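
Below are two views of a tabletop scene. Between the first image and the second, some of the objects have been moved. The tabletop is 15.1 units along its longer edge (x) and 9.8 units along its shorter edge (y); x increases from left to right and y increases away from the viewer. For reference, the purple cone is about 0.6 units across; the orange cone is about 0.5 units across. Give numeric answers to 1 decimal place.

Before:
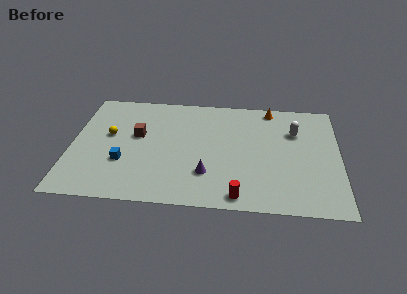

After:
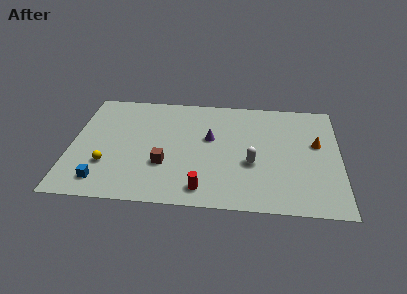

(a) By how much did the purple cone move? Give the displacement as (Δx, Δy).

(0.1, 3.1)

From the two frames, the purple cone sits at roughly (7.7, 2.7) before and (7.8, 5.8) after.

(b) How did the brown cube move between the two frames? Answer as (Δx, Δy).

(1.6, -2.4)

The brown cube was at about (3.7, 5.7) and moved to about (5.3, 3.3).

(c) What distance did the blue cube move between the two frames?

2.0

From (3.0, 3.3) to (1.9, 1.6), the blue cube covered √(1.1² + 1.7²) ≈ 2.0 units.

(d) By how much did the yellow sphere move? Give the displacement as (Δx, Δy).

(0.0, -2.6)

From the two frames, the yellow sphere sits at roughly (2.1, 5.6) before and (2.1, 3.0) after.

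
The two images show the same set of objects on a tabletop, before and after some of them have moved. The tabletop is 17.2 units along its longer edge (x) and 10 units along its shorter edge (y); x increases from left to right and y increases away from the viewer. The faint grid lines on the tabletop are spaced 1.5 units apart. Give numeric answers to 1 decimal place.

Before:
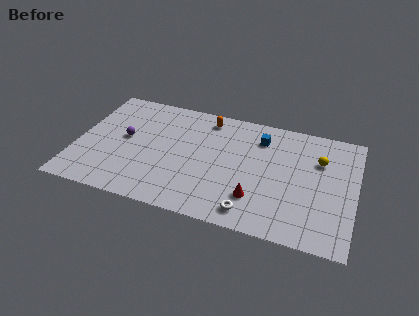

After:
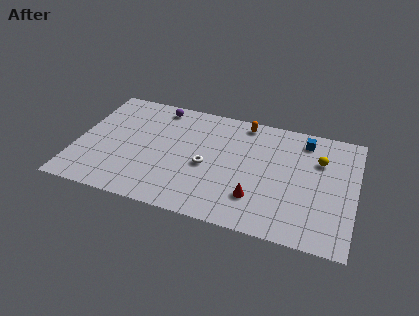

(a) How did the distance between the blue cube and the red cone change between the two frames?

+1.2

The distance was about 5.2 in the first image and 6.4 in the second, so they moved 1.2 units further apart.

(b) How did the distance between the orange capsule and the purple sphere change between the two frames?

-0.5

Before: roughly 5.9 units apart; after: 5.4. That's 0.5 units closer together.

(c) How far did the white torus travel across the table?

4.2

The white torus was near (11.1, 1.4) before and (8.1, 4.4) after, so it travelled √(3.0² + 3.0²) ≈ 4.2 units.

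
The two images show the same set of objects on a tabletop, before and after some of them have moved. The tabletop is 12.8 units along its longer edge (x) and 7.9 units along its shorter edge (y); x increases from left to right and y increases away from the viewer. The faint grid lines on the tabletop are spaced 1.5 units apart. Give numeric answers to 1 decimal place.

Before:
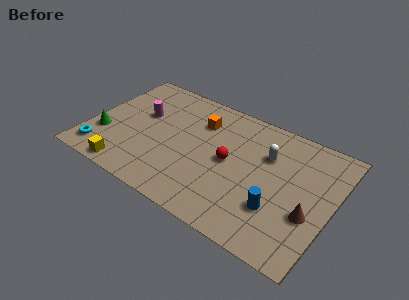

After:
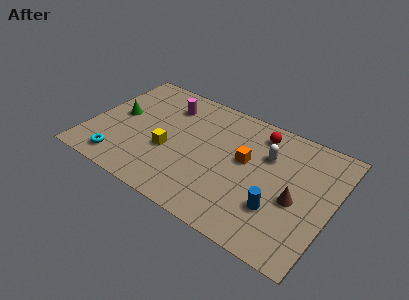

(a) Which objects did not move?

the blue cylinder and the white capsule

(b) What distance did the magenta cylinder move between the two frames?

1.8

The magenta cylinder was near (2.5, 4.8) before and (3.7, 6.1) after, so it travelled √(1.2² + 1.3²) ≈ 1.8 units.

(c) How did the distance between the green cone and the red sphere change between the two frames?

+0.9

Before: roughly 6.7 units apart; after: 7.6. That's 0.9 units further apart.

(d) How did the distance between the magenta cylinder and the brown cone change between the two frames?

-1.7

The distance was about 9.5 in the first image and 7.8 in the second, so they moved 1.7 units closer together.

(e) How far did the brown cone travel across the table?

0.9

From (11.8, 2.9) to (11.0, 3.4), the brown cone covered √(0.8² + 0.5²) ≈ 0.9 units.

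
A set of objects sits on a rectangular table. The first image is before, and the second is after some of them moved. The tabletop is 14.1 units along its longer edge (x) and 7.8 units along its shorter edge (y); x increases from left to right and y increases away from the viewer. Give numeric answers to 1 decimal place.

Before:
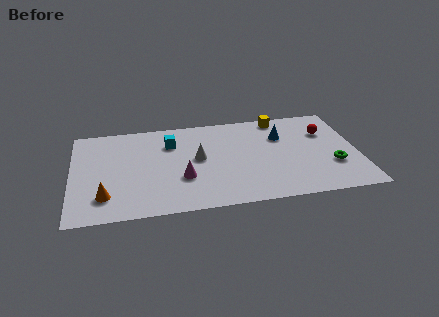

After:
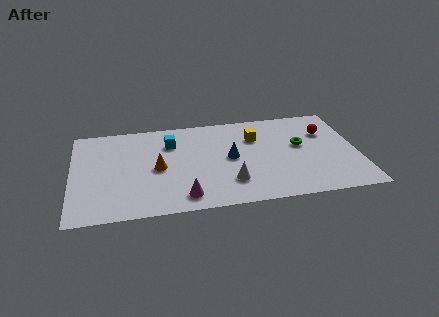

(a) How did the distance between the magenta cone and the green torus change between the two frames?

-0.6

The distance was about 7.4 in the first image and 6.8 in the second, so they moved 0.6 units closer together.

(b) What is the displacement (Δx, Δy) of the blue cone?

(-2.6, -1.4)

The blue cone started near (10.4, 5.4) and ended near (7.8, 4.0).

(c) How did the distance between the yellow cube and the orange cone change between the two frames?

-5.0

Before: roughly 10.2 units apart; after: 5.2. That's 5.0 units closer together.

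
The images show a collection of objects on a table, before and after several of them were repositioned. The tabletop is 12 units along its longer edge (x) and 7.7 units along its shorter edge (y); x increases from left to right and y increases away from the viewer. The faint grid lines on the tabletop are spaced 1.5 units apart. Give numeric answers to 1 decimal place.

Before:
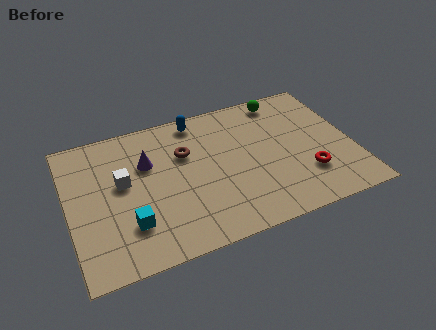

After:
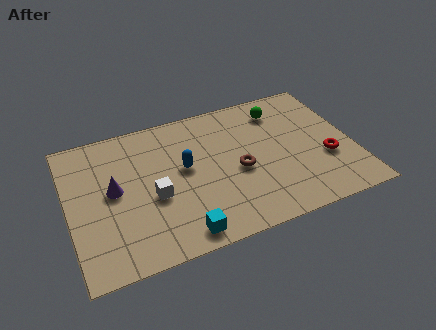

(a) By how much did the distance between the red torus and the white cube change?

-0.6

They were about 7.9 units apart before and 7.3 after — 0.6 units closer together.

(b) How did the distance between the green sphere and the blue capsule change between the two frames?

+1.0

The distance was about 3.7 in the first image and 4.7 in the second, so they moved 1.0 units further apart.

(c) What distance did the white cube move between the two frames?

1.7

From (2.3, 4.4) to (3.5, 3.2), the white cube covered √(1.2² + 1.2²) ≈ 1.7 units.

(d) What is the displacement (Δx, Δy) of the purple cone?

(-1.5, -1.0)

The purple cone was at about (3.4, 5.1) and moved to about (1.9, 4.1).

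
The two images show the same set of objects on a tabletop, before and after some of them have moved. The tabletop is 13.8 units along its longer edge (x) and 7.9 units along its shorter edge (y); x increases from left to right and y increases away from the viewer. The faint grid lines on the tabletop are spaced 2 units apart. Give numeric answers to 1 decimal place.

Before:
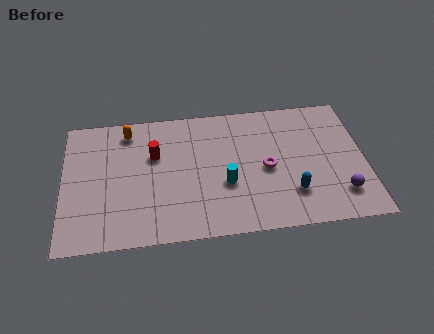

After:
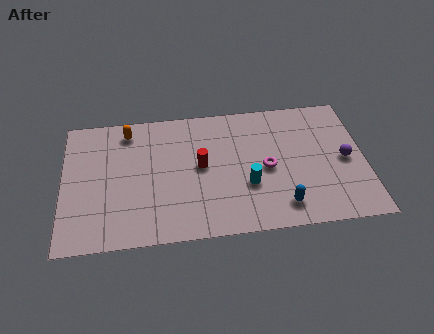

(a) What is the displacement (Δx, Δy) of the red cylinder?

(2.1, -0.9)

The red cylinder started near (4.2, 5.1) and ended near (6.3, 4.2).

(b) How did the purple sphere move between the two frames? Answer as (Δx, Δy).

(0.3, 2.0)

From the two frames, the purple sphere sits at roughly (12.6, 1.8) before and (12.9, 3.8) after.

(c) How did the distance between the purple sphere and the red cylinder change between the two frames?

-2.4

The distance was about 9.0 in the first image and 6.6 in the second, so they moved 2.4 units closer together.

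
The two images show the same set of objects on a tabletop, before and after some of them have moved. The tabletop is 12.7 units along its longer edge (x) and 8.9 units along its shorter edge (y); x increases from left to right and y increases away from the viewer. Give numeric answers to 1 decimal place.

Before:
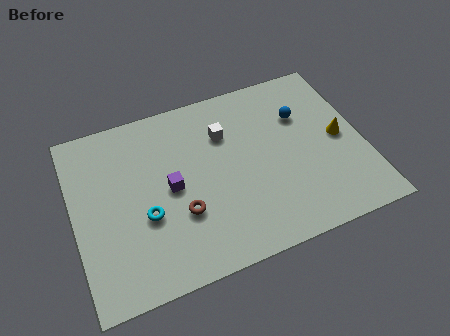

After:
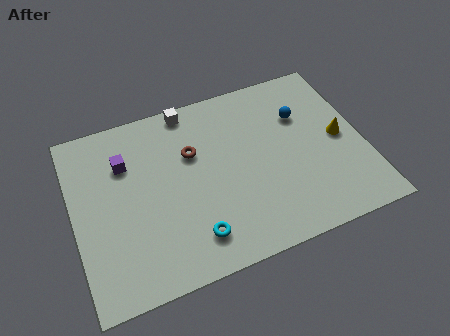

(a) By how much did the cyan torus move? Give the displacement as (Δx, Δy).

(1.9, -1.7)

From the two frames, the cyan torus sits at roughly (3.0, 3.4) before and (4.9, 1.7) after.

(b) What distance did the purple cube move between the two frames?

2.6

From (4.2, 4.4) to (2.4, 6.3), the purple cube covered √(1.8² + 1.9²) ≈ 2.6 units.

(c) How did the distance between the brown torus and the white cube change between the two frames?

-1.7

They were about 4.0 units apart before and 2.3 after — 1.7 units closer together.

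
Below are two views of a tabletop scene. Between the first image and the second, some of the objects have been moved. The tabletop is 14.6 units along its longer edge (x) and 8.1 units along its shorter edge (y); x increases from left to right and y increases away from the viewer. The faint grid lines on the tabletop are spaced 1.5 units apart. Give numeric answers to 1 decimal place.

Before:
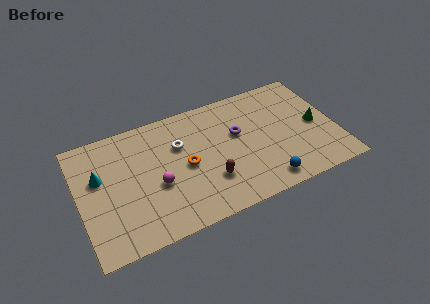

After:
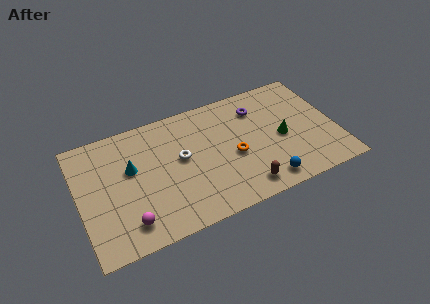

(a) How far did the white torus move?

0.9

The white torus was near (5.8, 5.4) before and (5.8, 4.5) after, so it travelled √(0.0² + 0.9²) ≈ 0.9 units.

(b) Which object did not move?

the blue sphere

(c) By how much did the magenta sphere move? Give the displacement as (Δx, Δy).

(-1.8, -1.8)

From the two frames, the magenta sphere sits at roughly (4.3, 3.3) before and (2.5, 1.5) after.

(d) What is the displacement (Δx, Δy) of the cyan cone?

(1.8, -0.1)

The cyan cone started near (1.2, 5.0) and ended near (3.0, 4.9).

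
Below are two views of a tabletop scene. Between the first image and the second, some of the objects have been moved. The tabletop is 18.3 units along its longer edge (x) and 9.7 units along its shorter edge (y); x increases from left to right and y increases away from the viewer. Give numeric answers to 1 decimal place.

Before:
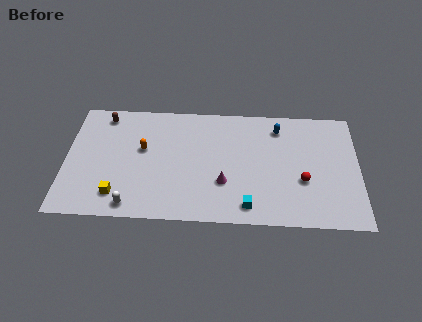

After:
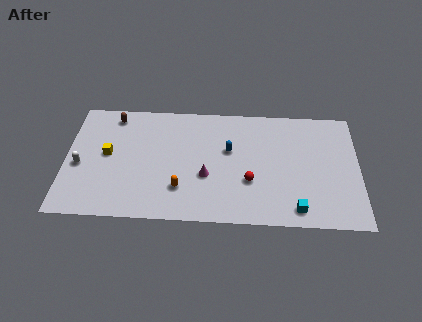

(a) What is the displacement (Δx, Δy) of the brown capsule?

(0.6, 0.0)

From the two frames, the brown capsule sits at roughly (2.3, 8.4) before and (2.9, 8.4) after.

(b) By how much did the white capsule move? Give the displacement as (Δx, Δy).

(-3.3, 3.1)

From the two frames, the white capsule sits at roughly (4.2, 1.1) before and (0.9, 4.2) after.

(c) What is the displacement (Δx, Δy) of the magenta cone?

(-1.1, 0.5)

From the two frames, the magenta cone sits at roughly (9.9, 3.2) before and (8.8, 3.7) after.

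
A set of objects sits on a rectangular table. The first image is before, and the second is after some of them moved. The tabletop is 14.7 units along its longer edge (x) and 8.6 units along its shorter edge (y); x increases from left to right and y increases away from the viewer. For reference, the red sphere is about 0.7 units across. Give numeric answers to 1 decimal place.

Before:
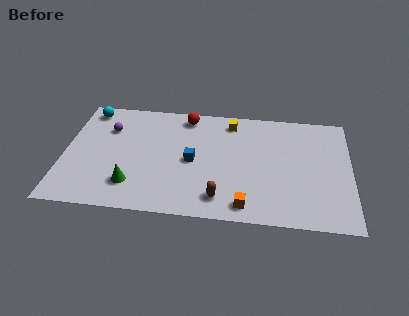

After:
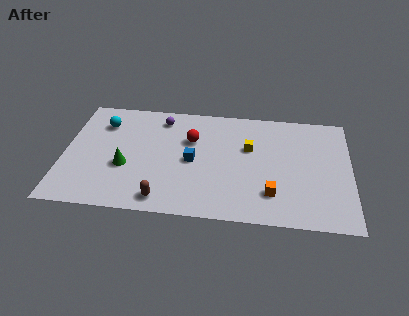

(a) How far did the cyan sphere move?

1.3

The cyan sphere moved from about (1.1, 7.5) to (1.9, 6.5), a distance of √(0.8² + 1.0²) ≈ 1.3.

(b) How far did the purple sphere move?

2.9

The purple sphere was near (2.2, 6.1) before and (4.9, 7.2) after, so it travelled √(2.7² + 1.1²) ≈ 2.9 units.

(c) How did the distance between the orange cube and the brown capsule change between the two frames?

+4.2

The distance was about 1.4 in the first image and 5.6 in the second, so they moved 4.2 units further apart.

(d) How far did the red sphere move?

1.8

The red sphere moved from about (6.2, 7.5) to (6.5, 5.7), a distance of √(0.3² + 1.8²) ≈ 1.8.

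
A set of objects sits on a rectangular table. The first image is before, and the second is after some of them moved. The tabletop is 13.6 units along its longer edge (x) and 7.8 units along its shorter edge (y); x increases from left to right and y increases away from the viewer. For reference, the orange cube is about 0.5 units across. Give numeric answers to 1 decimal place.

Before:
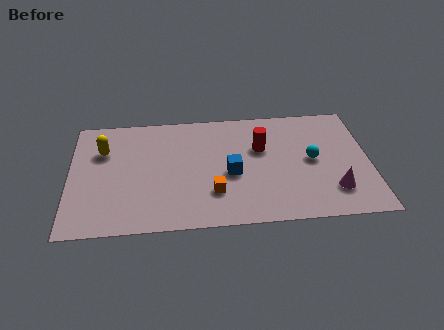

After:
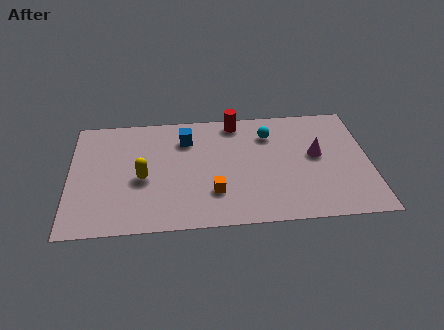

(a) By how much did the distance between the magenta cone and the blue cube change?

+1.3

The distance was about 4.8 in the first image and 6.1 in the second, so they moved 1.3 units further apart.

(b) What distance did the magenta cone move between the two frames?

2.5

From (11.9, 1.9) to (11.2, 4.3), the magenta cone covered √(0.7² + 2.4²) ≈ 2.5 units.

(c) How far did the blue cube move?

3.2

The blue cube was near (7.3, 3.4) before and (5.3, 5.9) after, so it travelled √(2.0² + 2.5²) ≈ 3.2 units.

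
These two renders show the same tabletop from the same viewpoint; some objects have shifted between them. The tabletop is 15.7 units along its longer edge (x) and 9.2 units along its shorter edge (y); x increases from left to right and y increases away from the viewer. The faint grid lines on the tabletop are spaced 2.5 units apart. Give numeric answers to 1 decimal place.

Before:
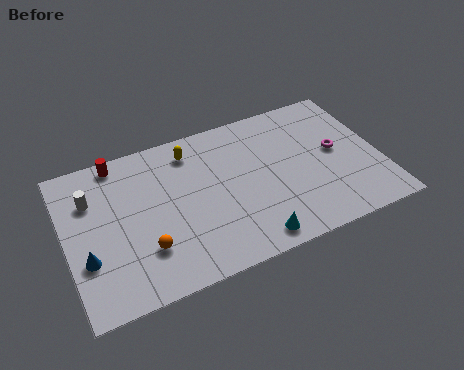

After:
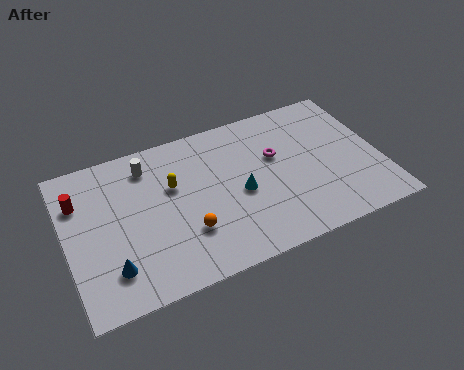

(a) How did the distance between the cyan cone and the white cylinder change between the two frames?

-3.7

Before: roughly 9.2 units apart; after: 5.5. That's 3.7 units closer together.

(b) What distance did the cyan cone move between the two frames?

3.0

The cyan cone was near (8.8, 1.1) before and (8.6, 4.1) after, so it travelled √(0.2² + 3.0²) ≈ 3.0 units.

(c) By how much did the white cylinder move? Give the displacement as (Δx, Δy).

(2.9, 1.0)

The white cylinder was at about (1.4, 6.5) and moved to about (4.3, 7.5).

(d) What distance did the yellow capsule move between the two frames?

2.1

The yellow capsule was near (6.5, 7.6) before and (5.4, 5.8) after, so it travelled √(1.1² + 1.8²) ≈ 2.1 units.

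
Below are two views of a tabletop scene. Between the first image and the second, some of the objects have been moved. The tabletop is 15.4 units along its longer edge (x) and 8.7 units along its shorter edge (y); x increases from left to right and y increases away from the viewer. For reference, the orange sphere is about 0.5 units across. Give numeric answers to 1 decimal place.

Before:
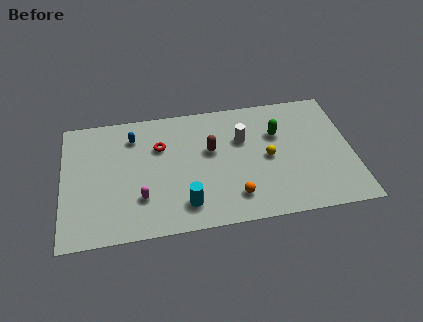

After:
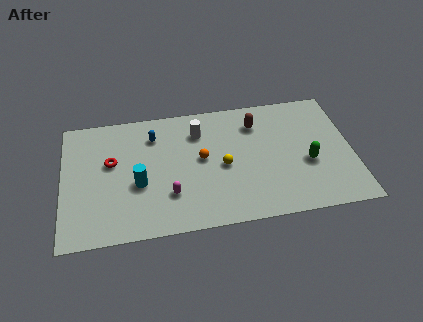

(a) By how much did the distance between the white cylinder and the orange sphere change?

-2.0

Before: roughly 3.9 units apart; after: 1.9. That's 2.0 units closer together.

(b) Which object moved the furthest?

the orange sphere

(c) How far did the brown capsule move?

2.9

The brown capsule moved from about (7.9, 5.2) to (10.4, 6.7), a distance of √(2.5² + 1.5²) ≈ 2.9.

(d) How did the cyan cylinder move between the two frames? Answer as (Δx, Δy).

(-2.4, 1.8)

The cyan cylinder started near (6.4, 1.7) and ended near (4.0, 3.5).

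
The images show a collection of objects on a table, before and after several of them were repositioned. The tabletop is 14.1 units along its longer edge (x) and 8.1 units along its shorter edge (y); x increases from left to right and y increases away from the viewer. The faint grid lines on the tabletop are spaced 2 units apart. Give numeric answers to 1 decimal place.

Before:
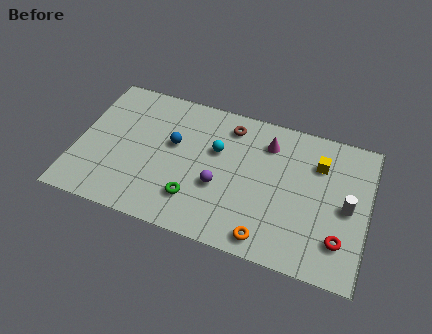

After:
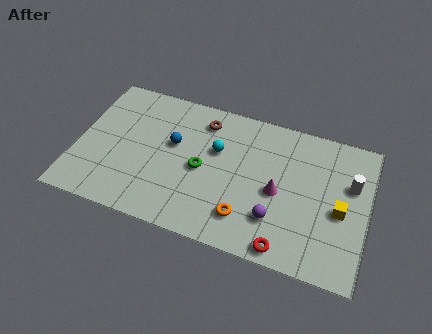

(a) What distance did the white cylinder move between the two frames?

1.3

From (13.1, 3.9) to (13.2, 5.2), the white cylinder covered √(0.1² + 1.3²) ≈ 1.3 units.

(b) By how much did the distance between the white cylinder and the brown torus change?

+0.9

The distance was about 6.5 in the first image and 7.4 in the second, so they moved 0.9 units further apart.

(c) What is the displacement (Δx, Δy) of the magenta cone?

(0.7, -2.6)

From the two frames, the magenta cone sits at roughly (9.1, 6.3) before and (9.8, 3.7) after.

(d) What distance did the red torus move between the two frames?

2.8

The red torus was near (12.9, 2.0) before and (10.4, 0.8) after, so it travelled √(2.5² + 1.2²) ≈ 2.8 units.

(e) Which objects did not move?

the cyan sphere and the blue sphere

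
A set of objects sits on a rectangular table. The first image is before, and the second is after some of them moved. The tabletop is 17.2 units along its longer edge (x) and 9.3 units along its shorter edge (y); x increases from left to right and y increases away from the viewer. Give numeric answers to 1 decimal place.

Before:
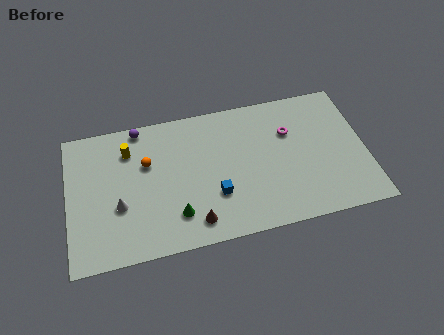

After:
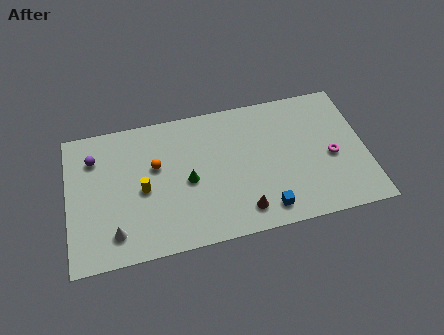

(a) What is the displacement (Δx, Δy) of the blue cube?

(2.8, -1.6)

The blue cube started near (8.4, 3.0) and ended near (11.2, 1.4).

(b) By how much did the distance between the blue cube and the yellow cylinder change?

+1.2

They were about 6.3 units apart before and 7.5 after — 1.2 units further apart.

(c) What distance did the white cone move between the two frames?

1.7

The white cone moved from about (2.9, 3.5) to (2.6, 1.8), a distance of √(0.3² + 1.7²) ≈ 1.7.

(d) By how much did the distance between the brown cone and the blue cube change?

-0.7

Before: roughly 2.0 units apart; after: 1.3. That's 0.7 units closer together.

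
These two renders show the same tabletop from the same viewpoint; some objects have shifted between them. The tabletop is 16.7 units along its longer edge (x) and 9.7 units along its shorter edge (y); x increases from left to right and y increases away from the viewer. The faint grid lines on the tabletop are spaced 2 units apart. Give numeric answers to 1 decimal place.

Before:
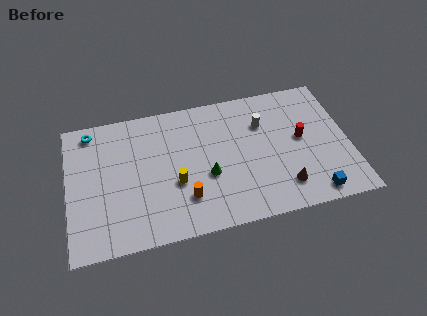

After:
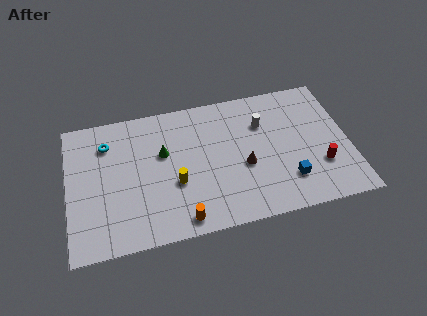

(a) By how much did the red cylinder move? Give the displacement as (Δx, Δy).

(1.0, -2.2)

The red cylinder was at about (13.9, 5.2) and moved to about (14.9, 3.0).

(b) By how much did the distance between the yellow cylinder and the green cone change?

+0.5

They were about 1.9 units apart before and 2.4 after — 0.5 units further apart.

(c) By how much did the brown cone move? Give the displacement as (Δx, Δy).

(-2.2, 2.0)

The brown cone was at about (12.6, 2.0) and moved to about (10.4, 4.0).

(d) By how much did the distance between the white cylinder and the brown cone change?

-1.8

They were about 4.9 units apart before and 3.1 after — 1.8 units closer together.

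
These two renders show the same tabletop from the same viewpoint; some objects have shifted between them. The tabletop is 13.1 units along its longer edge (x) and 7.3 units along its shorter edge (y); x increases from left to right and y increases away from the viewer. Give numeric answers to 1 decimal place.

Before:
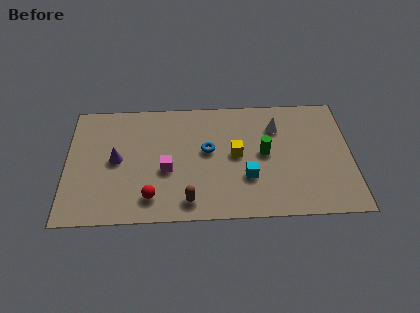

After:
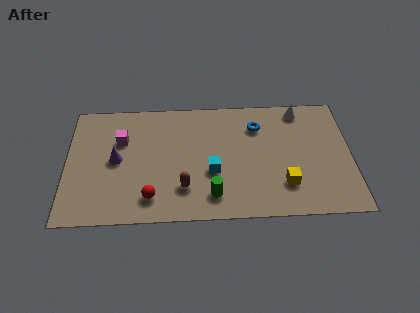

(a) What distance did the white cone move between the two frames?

1.5

The white cone moved from about (9.7, 5.4) to (10.8, 6.4), a distance of √(1.1² + 1.0²) ≈ 1.5.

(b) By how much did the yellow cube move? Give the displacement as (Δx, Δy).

(2.2, -1.9)

The yellow cube started near (7.8, 3.8) and ended near (10.0, 1.9).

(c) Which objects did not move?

the red sphere and the purple cone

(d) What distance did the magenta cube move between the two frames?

2.8

The magenta cube moved from about (4.6, 3.0) to (2.5, 4.9), a distance of √(2.1² + 1.9²) ≈ 2.8.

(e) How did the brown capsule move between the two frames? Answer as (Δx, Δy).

(-0.2, 0.8)

The brown capsule started near (5.6, 1.1) and ended near (5.4, 1.9).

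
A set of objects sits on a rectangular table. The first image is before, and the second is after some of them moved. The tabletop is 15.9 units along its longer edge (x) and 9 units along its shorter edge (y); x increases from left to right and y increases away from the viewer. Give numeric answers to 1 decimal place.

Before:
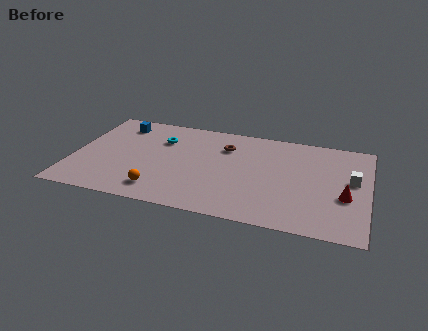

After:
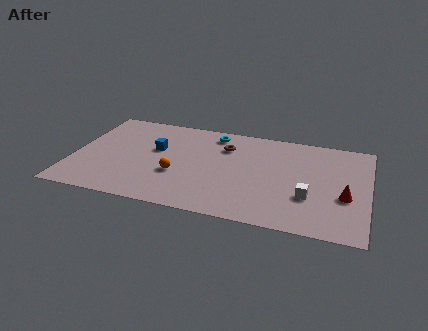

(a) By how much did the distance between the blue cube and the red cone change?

-2.6

The distance was about 13.1 in the first image and 10.5 in the second, so they moved 2.6 units closer together.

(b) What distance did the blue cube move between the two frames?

3.0

From (2.2, 7.4) to (4.4, 5.4), the blue cube covered √(2.2² + 2.0²) ≈ 3.0 units.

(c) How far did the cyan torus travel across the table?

3.1

The cyan torus was near (4.6, 6.4) before and (7.4, 7.7) after, so it travelled √(2.8² + 1.3²) ≈ 3.1 units.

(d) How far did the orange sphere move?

1.9

From (4.9, 1.6) to (5.7, 3.3), the orange sphere covered √(0.8² + 1.7²) ≈ 1.9 units.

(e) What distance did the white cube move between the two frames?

3.0

From (15.0, 5.1) to (12.8, 3.0), the white cube covered √(2.2² + 2.1²) ≈ 3.0 units.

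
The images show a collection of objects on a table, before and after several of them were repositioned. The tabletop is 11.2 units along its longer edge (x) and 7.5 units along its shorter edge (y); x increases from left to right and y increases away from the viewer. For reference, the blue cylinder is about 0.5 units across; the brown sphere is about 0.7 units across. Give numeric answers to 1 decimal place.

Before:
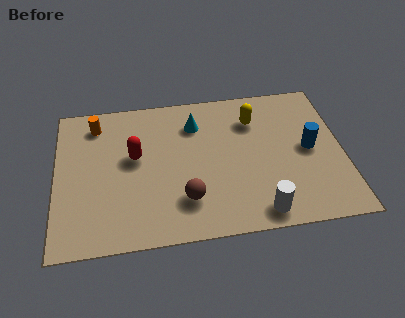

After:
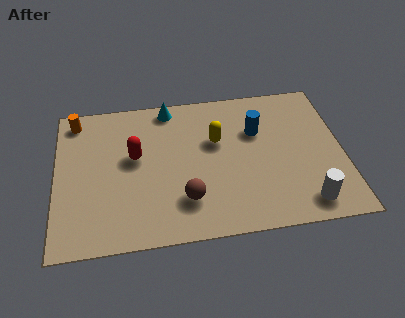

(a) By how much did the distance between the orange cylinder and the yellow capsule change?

-0.4

They were about 6.2 units apart before and 5.8 after — 0.4 units closer together.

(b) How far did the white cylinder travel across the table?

1.8

The white cylinder moved from about (7.8, 0.9) to (9.6, 1.1), a distance of √(1.8² + 0.2²) ≈ 1.8.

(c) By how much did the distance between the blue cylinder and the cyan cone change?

-1.0

Before: roughly 4.8 units apart; after: 3.8. That's 1.0 units closer together.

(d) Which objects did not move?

the red capsule and the brown sphere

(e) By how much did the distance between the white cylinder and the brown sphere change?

+1.7

The distance was about 3.0 in the first image and 4.7 in the second, so they moved 1.7 units further apart.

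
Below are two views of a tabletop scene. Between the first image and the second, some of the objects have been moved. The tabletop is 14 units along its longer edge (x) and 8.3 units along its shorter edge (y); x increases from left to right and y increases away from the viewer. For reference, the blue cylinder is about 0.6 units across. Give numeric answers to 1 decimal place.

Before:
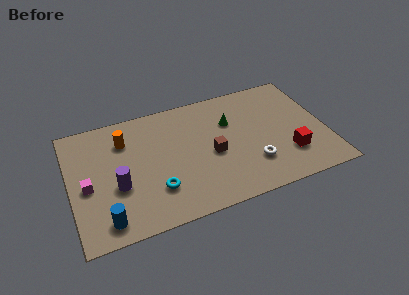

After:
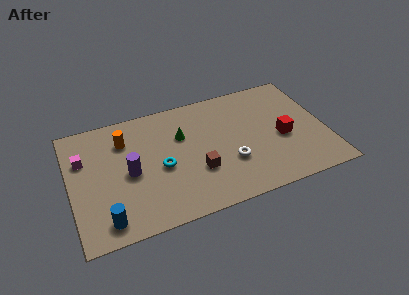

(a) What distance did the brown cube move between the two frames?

1.3

The brown cube moved from about (7.7, 3.7) to (6.8, 2.8), a distance of √(0.9² + 0.9²) ≈ 1.3.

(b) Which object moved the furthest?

the green cone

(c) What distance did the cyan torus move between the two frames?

1.5

The cyan torus was near (4.5, 2.3) before and (4.9, 3.7) after, so it travelled √(0.4² + 1.4²) ≈ 1.5 units.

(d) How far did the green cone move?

2.7

The green cone was near (8.9, 5.6) before and (6.2, 5.5) after, so it travelled √(2.7² + 0.1²) ≈ 2.7 units.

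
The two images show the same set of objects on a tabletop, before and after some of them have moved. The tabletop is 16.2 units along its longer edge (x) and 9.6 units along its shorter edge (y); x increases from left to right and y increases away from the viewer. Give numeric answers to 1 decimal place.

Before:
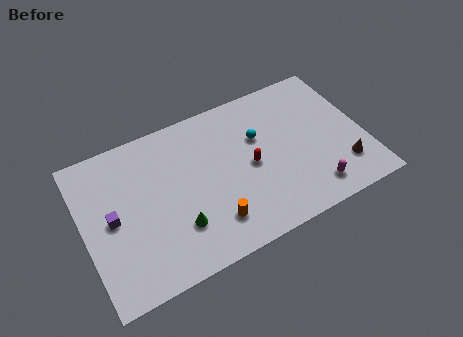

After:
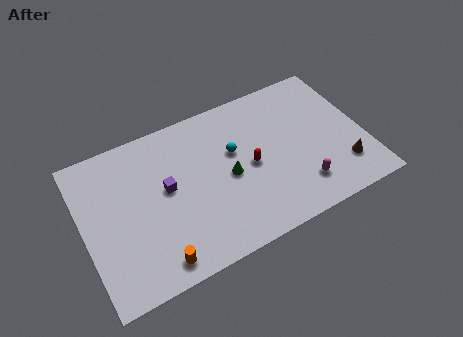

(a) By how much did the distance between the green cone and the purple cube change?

-0.5

They were about 4.1 units apart before and 3.6 after — 0.5 units closer together.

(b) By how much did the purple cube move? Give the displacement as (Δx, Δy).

(3.2, 0.5)

The purple cube started near (1.6, 4.8) and ended near (4.8, 5.3).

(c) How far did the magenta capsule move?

0.8

From (12.8, 1.6) to (12.2, 2.1), the magenta capsule covered √(0.6² + 0.5²) ≈ 0.8 units.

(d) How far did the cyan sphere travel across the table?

1.5

The cyan sphere moved from about (10.3, 6.2) to (8.8, 5.9), a distance of √(1.5² + 0.3²) ≈ 1.5.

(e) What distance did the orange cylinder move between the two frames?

3.4

From (7.0, 2.1) to (3.7, 1.2), the orange cylinder covered √(3.3² + 0.9²) ≈ 3.4 units.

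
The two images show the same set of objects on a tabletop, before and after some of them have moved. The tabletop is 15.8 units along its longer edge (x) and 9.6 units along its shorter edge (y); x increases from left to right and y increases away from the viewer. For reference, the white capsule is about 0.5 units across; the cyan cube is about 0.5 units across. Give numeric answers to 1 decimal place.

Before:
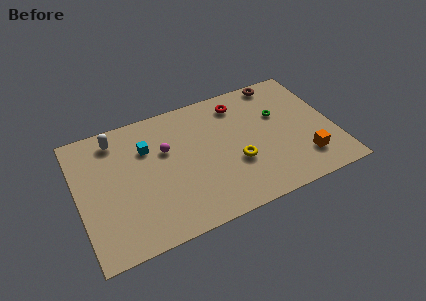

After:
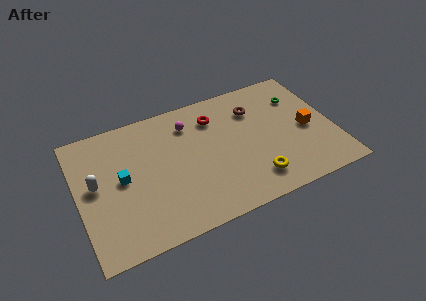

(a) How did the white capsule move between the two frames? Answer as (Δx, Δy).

(-1.5, -2.9)

The white capsule started near (2.6, 8.1) and ended near (1.1, 5.2).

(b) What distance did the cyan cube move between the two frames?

2.4

The cyan cube was near (4.4, 6.7) before and (2.7, 5.0) after, so it travelled √(1.7² + 1.7²) ≈ 2.4 units.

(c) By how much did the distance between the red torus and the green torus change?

+2.4

Before: roughly 2.9 units apart; after: 5.3. That's 2.4 units further apart.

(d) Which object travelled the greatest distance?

the white capsule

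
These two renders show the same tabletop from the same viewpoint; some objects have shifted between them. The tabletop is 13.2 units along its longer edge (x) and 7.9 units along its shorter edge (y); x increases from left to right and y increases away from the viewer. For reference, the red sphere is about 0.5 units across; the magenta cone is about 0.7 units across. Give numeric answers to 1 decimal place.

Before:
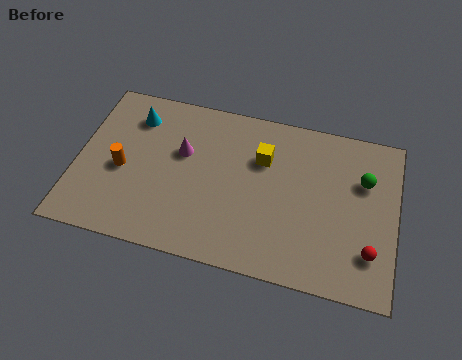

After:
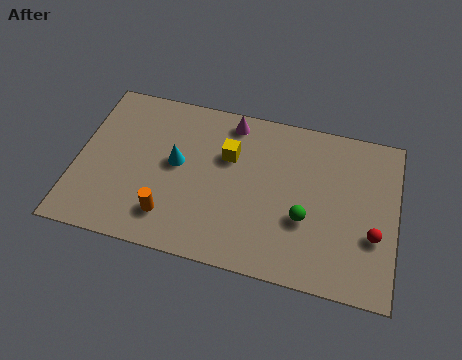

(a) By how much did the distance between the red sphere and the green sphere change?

-0.5

The distance was about 3.3 in the first image and 2.8 in the second, so they moved 0.5 units closer together.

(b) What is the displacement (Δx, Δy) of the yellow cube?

(-1.4, -0.2)

The yellow cube was at about (7.6, 5.4) and moved to about (6.2, 5.2).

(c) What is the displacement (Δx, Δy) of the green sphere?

(-2.3, -2.4)

The green sphere started near (11.8, 5.3) and ended near (9.5, 2.9).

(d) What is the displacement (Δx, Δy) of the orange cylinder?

(2.1, -1.8)

From the two frames, the orange cylinder sits at roughly (1.9, 3.5) before and (4.0, 1.7) after.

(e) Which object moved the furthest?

the green sphere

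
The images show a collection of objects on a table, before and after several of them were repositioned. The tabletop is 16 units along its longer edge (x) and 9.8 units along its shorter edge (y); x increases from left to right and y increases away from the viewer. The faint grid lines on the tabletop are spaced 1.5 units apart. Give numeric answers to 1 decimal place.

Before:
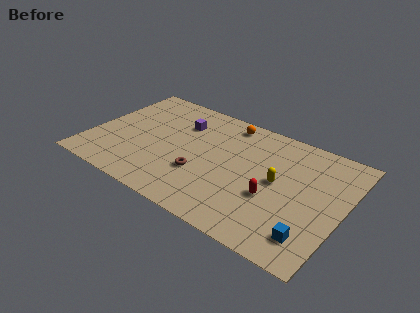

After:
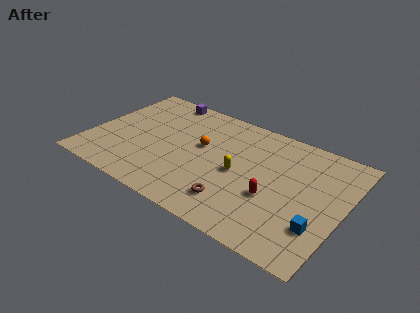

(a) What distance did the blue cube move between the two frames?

0.9

From (14.5, 1.9) to (14.8, 2.8), the blue cube covered √(0.3² + 0.9²) ≈ 0.9 units.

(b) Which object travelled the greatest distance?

the orange sphere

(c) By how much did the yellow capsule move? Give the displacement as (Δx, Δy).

(-2.4, -0.5)

From the two frames, the yellow capsule sits at roughly (11.9, 5.1) before and (9.5, 4.6) after.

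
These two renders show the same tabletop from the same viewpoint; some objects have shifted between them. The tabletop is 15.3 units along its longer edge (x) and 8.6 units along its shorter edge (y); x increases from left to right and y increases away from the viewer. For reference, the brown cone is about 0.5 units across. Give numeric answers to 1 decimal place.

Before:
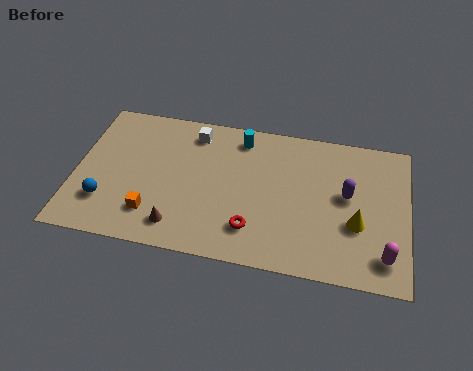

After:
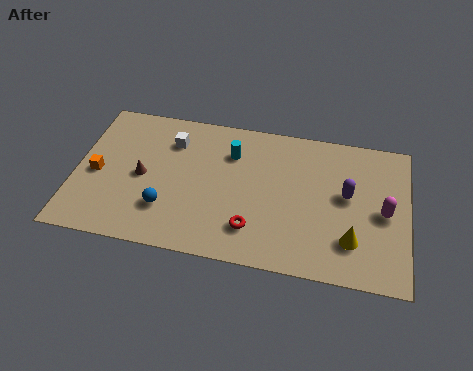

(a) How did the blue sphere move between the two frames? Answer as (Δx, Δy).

(2.8, 0.1)

The blue sphere started near (1.5, 2.3) and ended near (4.3, 2.4).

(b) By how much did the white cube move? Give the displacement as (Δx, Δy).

(-1.0, -0.7)

The white cube started near (5.3, 7.2) and ended near (4.3, 6.5).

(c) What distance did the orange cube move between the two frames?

3.3

The orange cube was near (3.7, 2.0) before and (1.0, 3.9) after, so it travelled √(2.7² + 1.9²) ≈ 3.3 units.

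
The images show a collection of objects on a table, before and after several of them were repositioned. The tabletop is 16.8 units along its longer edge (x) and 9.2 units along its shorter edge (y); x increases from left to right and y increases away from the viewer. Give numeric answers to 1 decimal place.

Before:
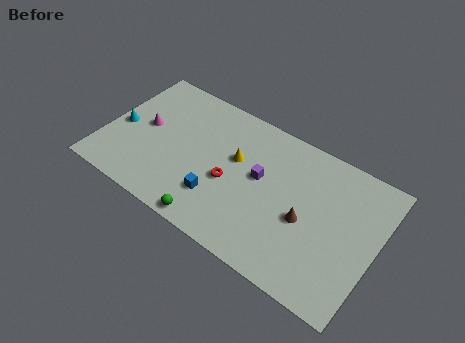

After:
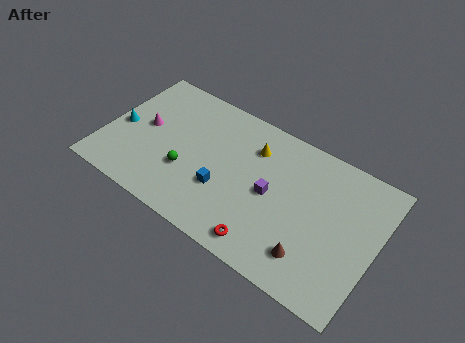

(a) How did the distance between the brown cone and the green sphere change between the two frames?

+2.0

They were about 6.1 units apart before and 8.1 after — 2.0 units further apart.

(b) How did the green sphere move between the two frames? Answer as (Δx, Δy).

(-2.1, 2.4)

From the two frames, the green sphere sits at roughly (7.4, 0.8) before and (5.3, 3.2) after.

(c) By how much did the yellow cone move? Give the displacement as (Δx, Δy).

(0.9, 1.3)

The yellow cone started near (8.0, 5.6) and ended near (8.9, 6.9).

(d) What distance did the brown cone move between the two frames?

2.1

The brown cone was near (12.6, 4.0) before and (13.3, 2.0) after, so it travelled √(0.7² + 2.0²) ≈ 2.1 units.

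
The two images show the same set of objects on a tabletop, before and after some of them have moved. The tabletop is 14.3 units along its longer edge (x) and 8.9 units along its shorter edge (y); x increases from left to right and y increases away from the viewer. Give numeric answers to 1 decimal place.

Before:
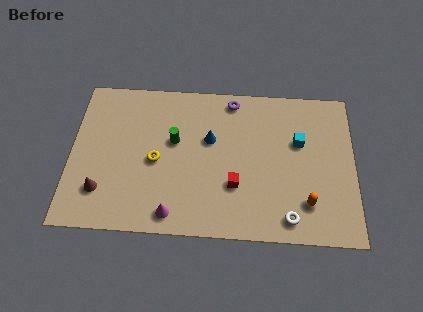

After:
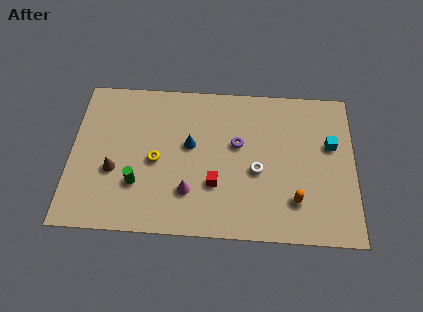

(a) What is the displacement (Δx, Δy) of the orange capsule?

(-0.6, 0.1)

The orange capsule was at about (11.9, 2.1) and moved to about (11.3, 2.2).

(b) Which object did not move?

the yellow torus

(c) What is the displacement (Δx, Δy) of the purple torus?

(0.3, -2.6)

The purple torus was at about (8.1, 7.9) and moved to about (8.4, 5.3).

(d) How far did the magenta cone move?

1.5

The magenta cone was near (5.2, 1.1) before and (6.0, 2.4) after, so it travelled √(0.8² + 1.3²) ≈ 1.5 units.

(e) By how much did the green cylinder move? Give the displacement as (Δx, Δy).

(-1.8, -2.6)

From the two frames, the green cylinder sits at roughly (5.2, 5.3) before and (3.4, 2.7) after.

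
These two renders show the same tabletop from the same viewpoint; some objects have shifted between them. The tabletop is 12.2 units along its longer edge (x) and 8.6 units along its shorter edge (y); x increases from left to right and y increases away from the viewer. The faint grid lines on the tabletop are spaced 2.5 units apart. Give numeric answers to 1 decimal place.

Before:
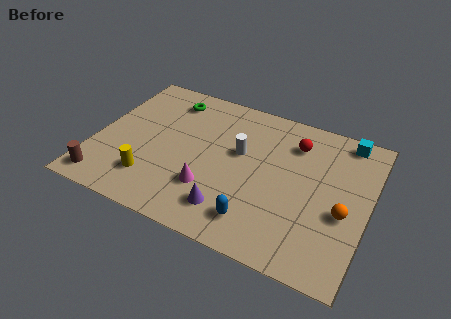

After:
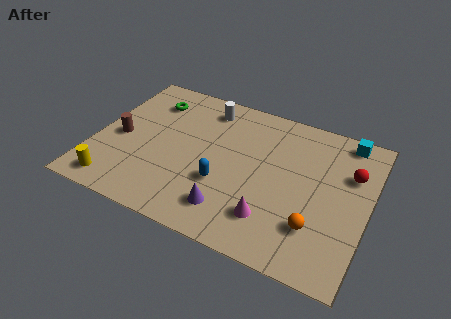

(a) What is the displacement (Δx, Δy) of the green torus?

(-0.8, -0.4)

The green torus was at about (2.9, 7.1) and moved to about (2.1, 6.7).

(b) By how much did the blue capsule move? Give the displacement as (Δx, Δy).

(-1.7, 1.4)

The blue capsule was at about (7.6, 1.6) and moved to about (5.9, 3.0).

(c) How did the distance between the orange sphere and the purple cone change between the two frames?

-1.4

The distance was about 5.1 in the first image and 3.7 in the second, so they moved 1.4 units closer together.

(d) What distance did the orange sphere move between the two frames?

1.6

From (11.2, 3.5) to (10.1, 2.3), the orange sphere covered √(1.1² + 1.2²) ≈ 1.6 units.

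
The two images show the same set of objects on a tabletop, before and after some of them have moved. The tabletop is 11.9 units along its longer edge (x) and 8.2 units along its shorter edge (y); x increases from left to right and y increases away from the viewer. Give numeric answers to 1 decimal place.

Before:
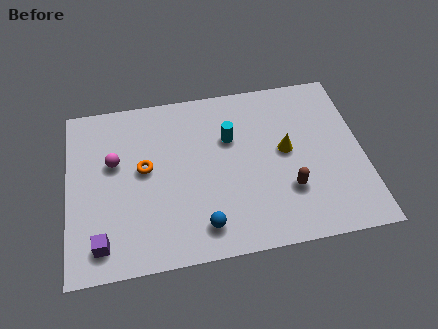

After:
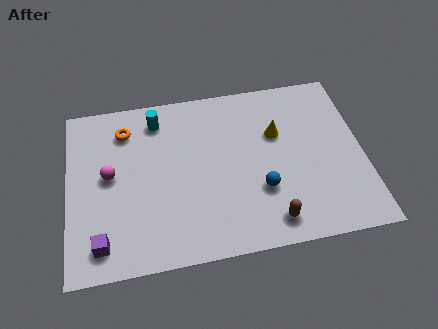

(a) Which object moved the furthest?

the cyan cylinder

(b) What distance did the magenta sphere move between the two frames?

0.6

The magenta sphere was near (1.9, 5.0) before and (1.7, 4.4) after, so it travelled √(0.2² + 0.6²) ≈ 0.6 units.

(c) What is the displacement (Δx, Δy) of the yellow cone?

(-0.3, 0.9)

The yellow cone started near (8.8, 4.4) and ended near (8.5, 5.3).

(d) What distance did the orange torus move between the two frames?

2.1

The orange torus was near (3.1, 4.5) before and (2.4, 6.5) after, so it travelled √(0.7² + 2.0²) ≈ 2.1 units.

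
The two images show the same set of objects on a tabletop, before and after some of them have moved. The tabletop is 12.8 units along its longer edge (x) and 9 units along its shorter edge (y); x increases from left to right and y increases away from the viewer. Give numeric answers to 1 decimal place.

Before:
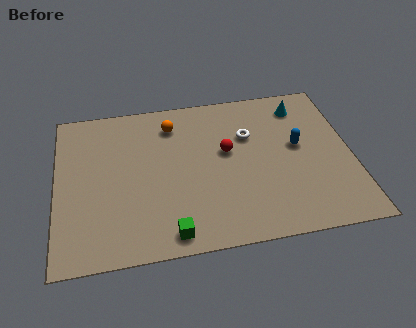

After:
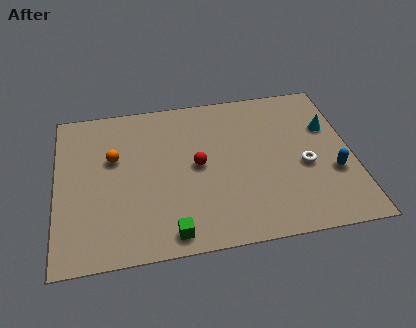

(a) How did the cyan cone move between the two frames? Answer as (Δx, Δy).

(1.1, -1.5)

From the two frames, the cyan cone sits at roughly (10.8, 7.4) before and (11.9, 5.9) after.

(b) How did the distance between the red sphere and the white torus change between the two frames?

+3.4

They were about 1.3 units apart before and 4.7 after — 3.4 units further apart.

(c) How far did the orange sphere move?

3.1

The orange sphere moved from about (5.1, 7.2) to (2.5, 5.6), a distance of √(2.6² + 1.6²) ≈ 3.1.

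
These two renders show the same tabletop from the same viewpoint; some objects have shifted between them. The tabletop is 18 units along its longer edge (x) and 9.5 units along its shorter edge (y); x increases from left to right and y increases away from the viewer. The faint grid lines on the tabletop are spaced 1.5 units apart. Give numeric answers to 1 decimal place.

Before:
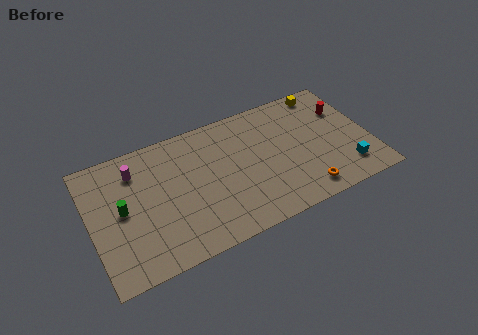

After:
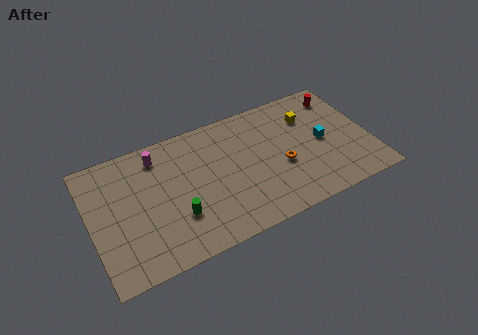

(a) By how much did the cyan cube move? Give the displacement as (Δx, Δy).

(-1.2, 2.7)

The cyan cube started near (16.2, 2.0) and ended near (15.0, 4.7).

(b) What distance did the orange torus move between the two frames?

2.7

The orange torus was near (13.3, 1.4) before and (12.2, 3.9) after, so it travelled √(1.1² + 2.5²) ≈ 2.7 units.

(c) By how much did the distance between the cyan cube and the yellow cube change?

-4.2

The distance was about 6.5 in the first image and 2.3 in the second, so they moved 4.2 units closer together.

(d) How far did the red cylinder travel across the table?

1.2

The red cylinder was near (16.7, 6.6) before and (16.6, 7.8) after, so it travelled √(0.1² + 1.2²) ≈ 1.2 units.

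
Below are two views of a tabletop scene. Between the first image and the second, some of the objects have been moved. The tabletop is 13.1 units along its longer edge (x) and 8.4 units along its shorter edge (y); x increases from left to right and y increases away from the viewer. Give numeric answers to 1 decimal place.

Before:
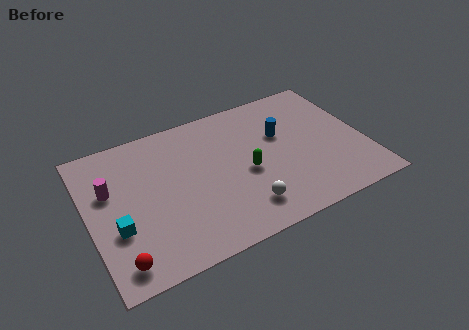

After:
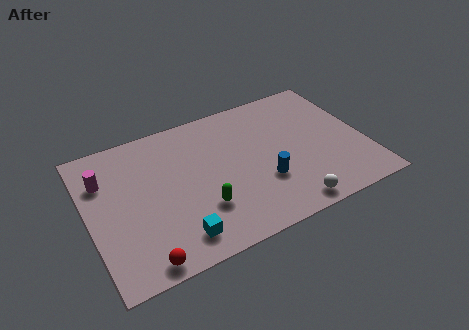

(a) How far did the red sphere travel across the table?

1.1

The red sphere moved from about (1.1, 1.2) to (2.1, 0.8), a distance of √(1.0² + 0.4²) ≈ 1.1.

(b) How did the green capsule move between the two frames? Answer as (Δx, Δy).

(-2.3, -1.2)

The green capsule started near (7.4, 3.7) and ended near (5.1, 2.5).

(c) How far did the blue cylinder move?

2.8

The blue cylinder was near (9.3, 5.3) before and (8.1, 2.8) after, so it travelled √(1.2² + 2.5²) ≈ 2.8 units.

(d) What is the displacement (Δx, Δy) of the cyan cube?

(2.6, -1.6)

From the two frames, the cyan cube sits at roughly (1.2, 3.0) before and (3.8, 1.4) after.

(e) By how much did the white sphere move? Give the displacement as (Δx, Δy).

(2.0, -0.8)

The white sphere started near (7.0, 1.7) and ended near (9.0, 0.9).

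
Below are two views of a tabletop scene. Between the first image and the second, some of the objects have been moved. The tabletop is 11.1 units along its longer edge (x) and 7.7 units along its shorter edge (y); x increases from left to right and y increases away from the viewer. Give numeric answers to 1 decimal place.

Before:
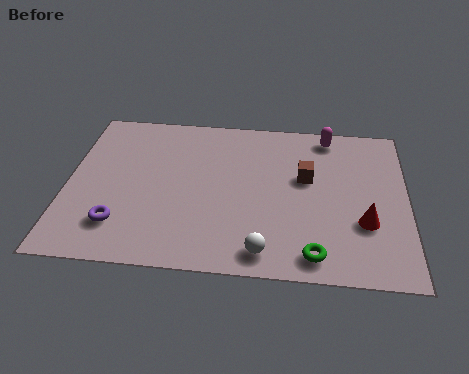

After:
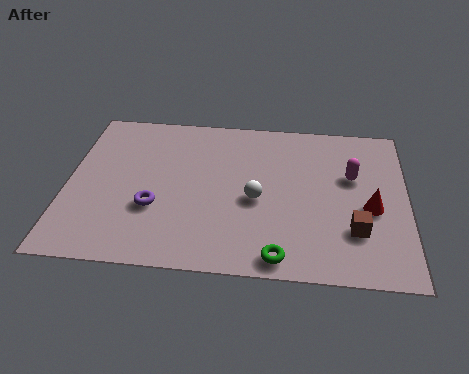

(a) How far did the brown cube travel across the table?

2.9

From (7.8, 4.6) to (9.4, 2.2), the brown cube covered √(1.6² + 2.4²) ≈ 2.9 units.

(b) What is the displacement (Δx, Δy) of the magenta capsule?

(0.8, -2.0)

The magenta capsule started near (8.5, 6.8) and ended near (9.3, 4.8).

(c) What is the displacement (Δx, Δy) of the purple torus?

(1.1, 0.9)

The purple torus started near (1.8, 1.8) and ended near (2.9, 2.7).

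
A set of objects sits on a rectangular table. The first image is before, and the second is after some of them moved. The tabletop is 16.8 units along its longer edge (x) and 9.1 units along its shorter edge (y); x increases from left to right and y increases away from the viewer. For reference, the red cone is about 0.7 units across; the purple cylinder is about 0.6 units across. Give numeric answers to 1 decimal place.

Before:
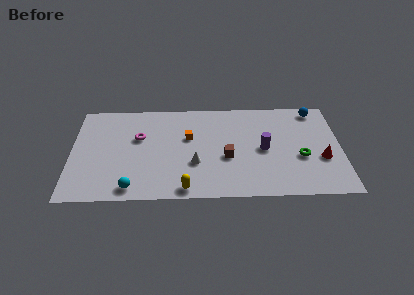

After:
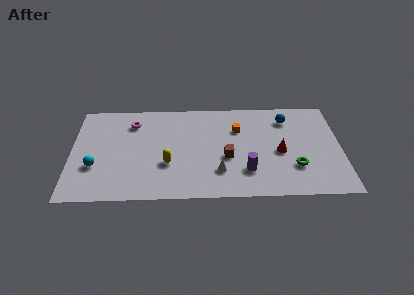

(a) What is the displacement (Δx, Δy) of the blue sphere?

(-1.8, -0.8)

The blue sphere started near (15.3, 8.0) and ended near (13.5, 7.2).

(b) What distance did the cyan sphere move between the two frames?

3.0

The cyan sphere was near (3.8, 1.1) before and (1.5, 3.1) after, so it travelled √(2.3² + 2.0²) ≈ 3.0 units.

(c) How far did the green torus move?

1.0

The green torus was near (14.3, 3.6) before and (13.9, 2.7) after, so it travelled √(0.4² + 0.9²) ≈ 1.0 units.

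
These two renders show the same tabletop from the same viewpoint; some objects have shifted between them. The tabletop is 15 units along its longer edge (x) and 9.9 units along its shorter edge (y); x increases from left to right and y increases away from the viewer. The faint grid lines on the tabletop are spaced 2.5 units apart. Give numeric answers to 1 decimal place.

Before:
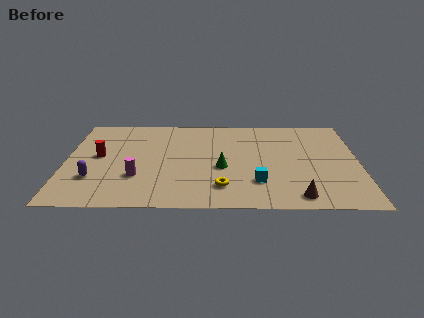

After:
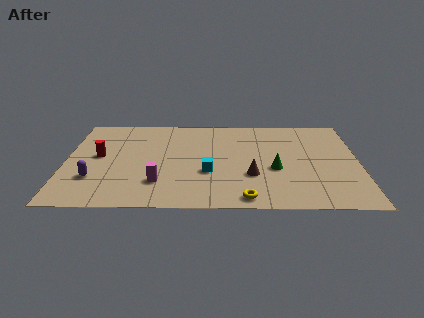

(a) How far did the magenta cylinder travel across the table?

1.3

The magenta cylinder moved from about (3.7, 3.1) to (4.8, 2.5), a distance of √(1.1² + 0.6²) ≈ 1.3.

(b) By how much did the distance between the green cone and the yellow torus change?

+1.4

The distance was about 2.0 in the first image and 3.4 in the second, so they moved 1.4 units further apart.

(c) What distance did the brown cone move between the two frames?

3.1

The brown cone moved from about (11.8, 1.2) to (9.5, 3.3), a distance of √(2.3² + 2.1²) ≈ 3.1.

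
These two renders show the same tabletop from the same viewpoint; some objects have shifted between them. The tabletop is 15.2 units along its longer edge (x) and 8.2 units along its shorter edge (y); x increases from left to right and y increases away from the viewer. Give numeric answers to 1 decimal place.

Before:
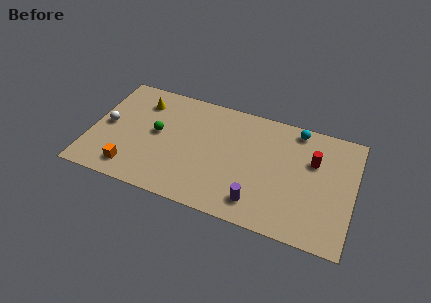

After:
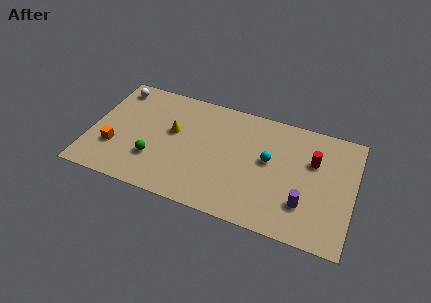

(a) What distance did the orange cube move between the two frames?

1.6

The orange cube was near (2.6, 1.4) before and (1.5, 2.6) after, so it travelled √(1.1² + 1.2²) ≈ 1.6 units.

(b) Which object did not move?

the red cylinder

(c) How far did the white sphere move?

2.9

The white sphere was near (0.9, 4.1) before and (1.1, 7.0) after, so it travelled √(0.2² + 2.9²) ≈ 2.9 units.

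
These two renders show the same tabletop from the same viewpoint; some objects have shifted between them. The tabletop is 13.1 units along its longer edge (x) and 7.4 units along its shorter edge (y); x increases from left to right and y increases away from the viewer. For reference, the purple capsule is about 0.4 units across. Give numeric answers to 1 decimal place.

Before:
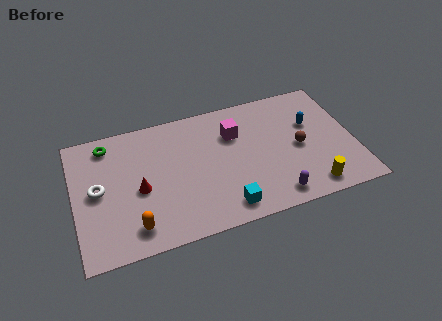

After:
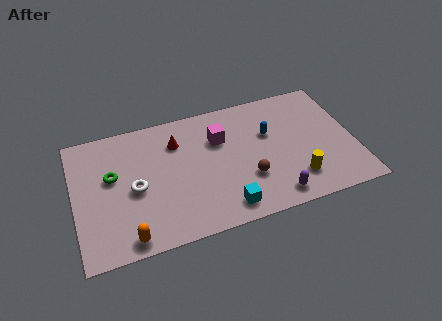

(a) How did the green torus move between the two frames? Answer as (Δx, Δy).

(0.1, -1.9)

From the two frames, the green torus sits at roughly (1.7, 6.3) before and (1.8, 4.4) after.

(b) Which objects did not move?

the purple capsule and the cyan cube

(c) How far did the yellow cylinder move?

0.9

From (10.8, 1.0) to (10.2, 1.7), the yellow cylinder covered √(0.6² + 0.7²) ≈ 0.9 units.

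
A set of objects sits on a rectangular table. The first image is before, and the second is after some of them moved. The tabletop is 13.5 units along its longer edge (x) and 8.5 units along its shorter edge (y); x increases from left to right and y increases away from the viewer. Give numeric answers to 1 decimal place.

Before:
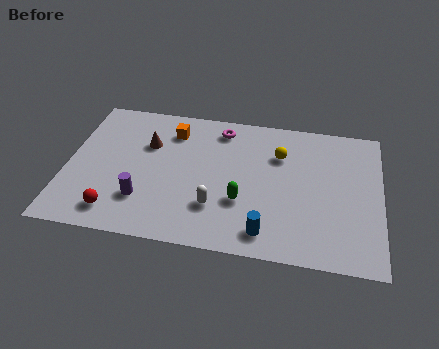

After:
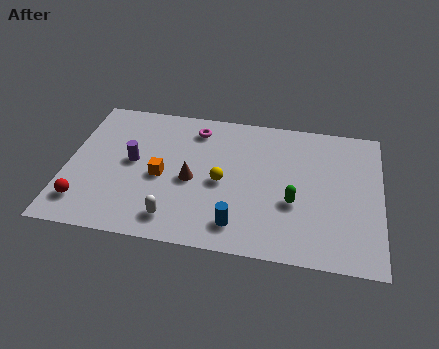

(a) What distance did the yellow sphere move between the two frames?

3.2

From (9.1, 6.0) to (6.7, 3.9), the yellow sphere covered √(2.4² + 2.1²) ≈ 3.2 units.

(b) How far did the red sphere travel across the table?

1.4

The red sphere was near (2.3, 1.4) before and (0.9, 1.7) after, so it travelled √(1.4² + 0.3²) ≈ 1.4 units.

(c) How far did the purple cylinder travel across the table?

2.3

From (3.4, 2.3) to (2.8, 4.5), the purple cylinder covered √(0.6² + 2.2²) ≈ 2.3 units.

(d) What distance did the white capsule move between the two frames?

2.0

The white capsule moved from about (6.5, 2.4) to (4.8, 1.4), a distance of √(1.7² + 1.0²) ≈ 2.0.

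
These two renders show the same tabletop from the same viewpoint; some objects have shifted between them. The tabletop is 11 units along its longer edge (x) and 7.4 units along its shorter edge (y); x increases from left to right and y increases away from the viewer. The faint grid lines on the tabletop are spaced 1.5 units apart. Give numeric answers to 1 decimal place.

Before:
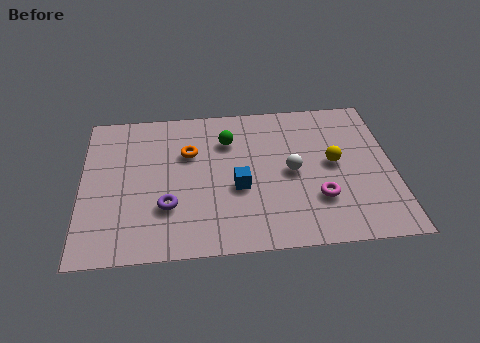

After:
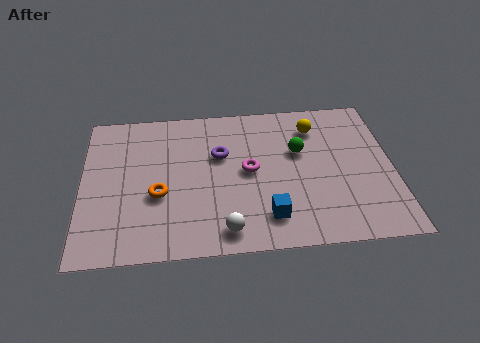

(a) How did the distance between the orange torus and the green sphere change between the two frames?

+3.8

Before: roughly 1.5 units apart; after: 5.3. That's 3.8 units further apart.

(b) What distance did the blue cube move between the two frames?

1.8

The blue cube was near (5.5, 3.0) before and (6.5, 1.5) after, so it travelled √(1.0² + 1.5²) ≈ 1.8 units.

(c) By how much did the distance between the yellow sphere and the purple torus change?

-2.5

They were about 6.1 units apart before and 3.6 after — 2.5 units closer together.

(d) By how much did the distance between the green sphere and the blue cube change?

+0.9

The distance was about 2.4 in the first image and 3.3 in the second, so they moved 0.9 units further apart.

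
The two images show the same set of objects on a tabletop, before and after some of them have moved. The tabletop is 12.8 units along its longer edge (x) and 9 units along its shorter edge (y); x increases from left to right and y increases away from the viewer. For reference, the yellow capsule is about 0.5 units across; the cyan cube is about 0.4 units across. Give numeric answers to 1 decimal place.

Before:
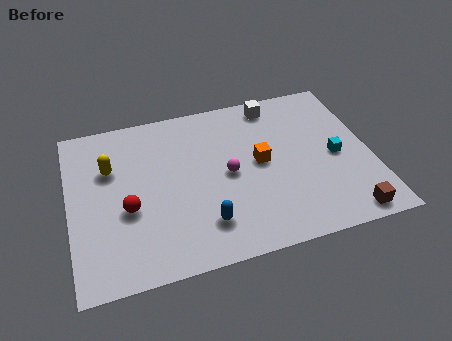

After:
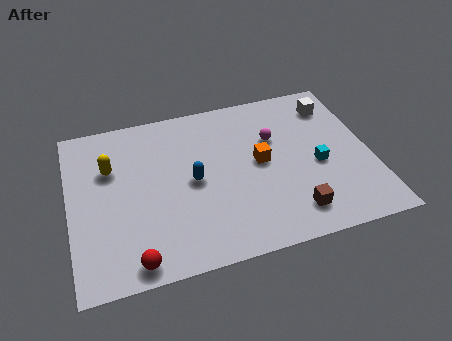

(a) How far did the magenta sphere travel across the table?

2.6

The magenta sphere moved from about (6.7, 4.4) to (8.8, 5.9), a distance of √(2.1² + 1.5²) ≈ 2.6.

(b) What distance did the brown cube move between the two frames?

2.3

The brown cube was near (11.4, 0.9) before and (9.2, 1.6) after, so it travelled √(2.2² + 0.7²) ≈ 2.3 units.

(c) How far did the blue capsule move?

2.4

The blue capsule moved from about (5.5, 2.0) to (5.2, 4.4), a distance of √(0.3² + 2.4²) ≈ 2.4.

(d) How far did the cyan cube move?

0.9

From (11.3, 4.2) to (10.5, 3.9), the cyan cube covered √(0.8² + 0.3²) ≈ 0.9 units.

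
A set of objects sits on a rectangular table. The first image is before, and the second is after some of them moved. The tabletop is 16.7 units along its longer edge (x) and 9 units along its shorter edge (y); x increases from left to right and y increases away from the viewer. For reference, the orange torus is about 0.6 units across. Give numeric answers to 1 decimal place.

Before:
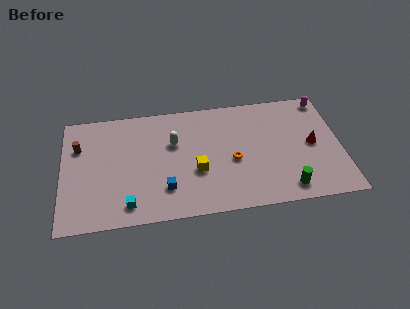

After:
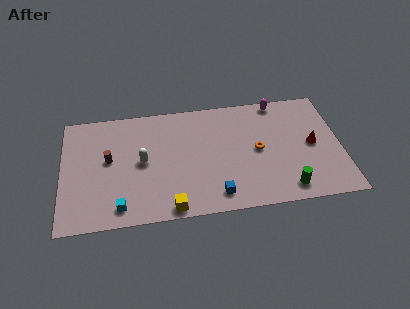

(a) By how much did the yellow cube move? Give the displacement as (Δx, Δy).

(-1.6, -2.6)

The yellow cube started near (8.0, 3.4) and ended near (6.4, 0.8).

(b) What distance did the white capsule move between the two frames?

2.2

The white capsule moved from about (6.7, 5.8) to (4.8, 4.6), a distance of √(1.9² + 1.2²) ≈ 2.2.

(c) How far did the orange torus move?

1.6

The orange torus moved from about (10.2, 3.9) to (11.7, 4.5), a distance of √(1.5² + 0.6²) ≈ 1.6.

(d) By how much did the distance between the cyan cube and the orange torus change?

+2.1

They were about 6.8 units apart before and 8.9 after — 2.1 units further apart.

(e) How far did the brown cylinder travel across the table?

2.2

The brown cylinder moved from about (1.0, 6.2) to (2.8, 5.0), a distance of √(1.8² + 1.2²) ≈ 2.2.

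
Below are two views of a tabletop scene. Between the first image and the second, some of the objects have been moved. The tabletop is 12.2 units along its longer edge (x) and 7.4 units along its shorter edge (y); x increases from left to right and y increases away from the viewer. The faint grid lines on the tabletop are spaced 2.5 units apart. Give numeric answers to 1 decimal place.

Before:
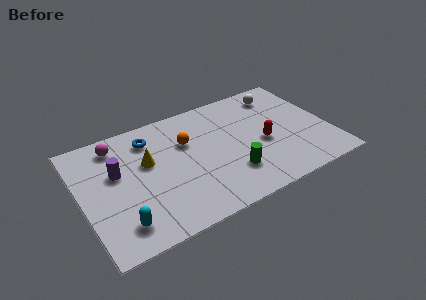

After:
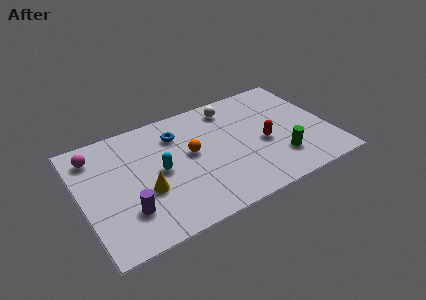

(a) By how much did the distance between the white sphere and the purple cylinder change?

-1.5

They were about 8.6 units apart before and 7.1 after — 1.5 units closer together.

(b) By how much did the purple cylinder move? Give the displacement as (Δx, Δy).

(0.2, -2.5)

From the two frames, the purple cylinder sits at roughly (1.8, 4.5) before and (2.0, 2.0) after.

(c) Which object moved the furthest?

the cyan capsule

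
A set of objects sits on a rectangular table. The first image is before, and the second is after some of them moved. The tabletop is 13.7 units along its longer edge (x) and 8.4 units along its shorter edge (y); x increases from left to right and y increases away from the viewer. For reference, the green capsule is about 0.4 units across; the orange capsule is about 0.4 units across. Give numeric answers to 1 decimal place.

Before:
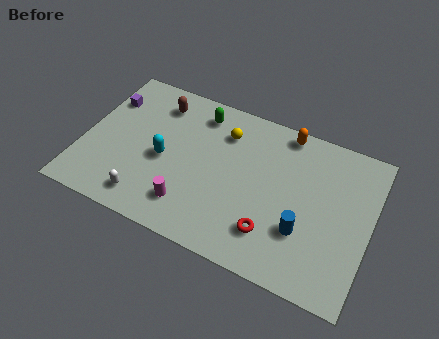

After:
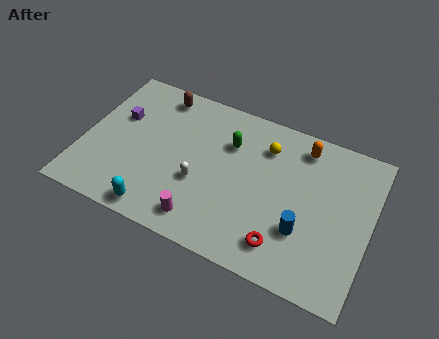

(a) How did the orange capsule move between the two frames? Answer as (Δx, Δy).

(0.9, -0.5)

From the two frames, the orange capsule sits at roughly (9.3, 7.6) before and (10.2, 7.1) after.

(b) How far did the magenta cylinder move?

0.9

From (5.4, 1.8) to (6.1, 1.3), the magenta cylinder covered √(0.7² + 0.5²) ≈ 0.9 units.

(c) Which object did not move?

the blue cylinder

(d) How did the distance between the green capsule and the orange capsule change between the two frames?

-0.5

Before: roughly 4.1 units apart; after: 3.6. That's 0.5 units closer together.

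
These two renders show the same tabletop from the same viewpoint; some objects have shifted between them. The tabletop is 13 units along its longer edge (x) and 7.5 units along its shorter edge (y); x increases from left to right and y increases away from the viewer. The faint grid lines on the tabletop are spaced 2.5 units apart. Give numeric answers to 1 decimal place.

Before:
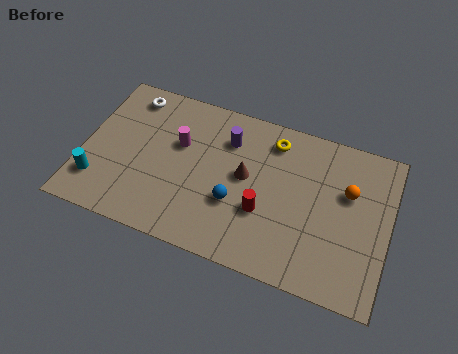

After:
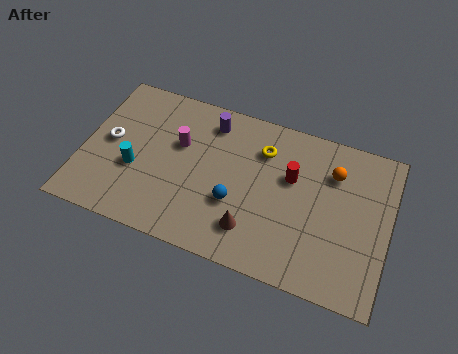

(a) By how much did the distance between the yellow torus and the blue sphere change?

-0.7

The distance was about 3.7 in the first image and 3.0 in the second, so they moved 0.7 units closer together.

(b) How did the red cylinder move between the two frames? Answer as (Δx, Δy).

(1.0, 2.0)

The red cylinder started near (7.8, 2.7) and ended near (8.8, 4.7).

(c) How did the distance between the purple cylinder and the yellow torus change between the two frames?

+0.4

The distance was about 2.0 in the first image and 2.4 in the second, so they moved 0.4 units further apart.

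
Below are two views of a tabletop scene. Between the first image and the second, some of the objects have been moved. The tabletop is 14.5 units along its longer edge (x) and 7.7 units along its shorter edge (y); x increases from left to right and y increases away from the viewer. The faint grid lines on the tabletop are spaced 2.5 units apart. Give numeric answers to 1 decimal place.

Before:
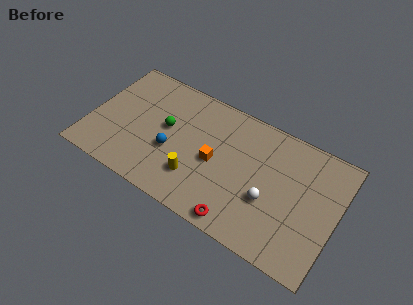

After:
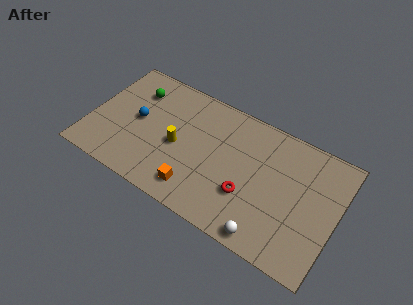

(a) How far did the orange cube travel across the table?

2.3

From (7.4, 3.6) to (6.6, 1.4), the orange cube covered √(0.8² + 2.2²) ≈ 2.3 units.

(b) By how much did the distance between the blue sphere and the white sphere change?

+3.0

The distance was about 5.8 in the first image and 8.8 in the second, so they moved 3.0 units further apart.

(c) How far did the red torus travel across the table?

1.8

The red torus moved from about (9.3, 0.8) to (9.5, 2.6), a distance of √(0.2² + 1.8²) ≈ 1.8.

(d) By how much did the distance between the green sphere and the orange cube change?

+3.1

Before: roughly 3.1 units apart; after: 6.2. That's 3.1 units further apart.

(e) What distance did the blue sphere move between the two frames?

2.4

From (4.9, 3.0) to (2.7, 4.0), the blue sphere covered √(2.2² + 1.0²) ≈ 2.4 units.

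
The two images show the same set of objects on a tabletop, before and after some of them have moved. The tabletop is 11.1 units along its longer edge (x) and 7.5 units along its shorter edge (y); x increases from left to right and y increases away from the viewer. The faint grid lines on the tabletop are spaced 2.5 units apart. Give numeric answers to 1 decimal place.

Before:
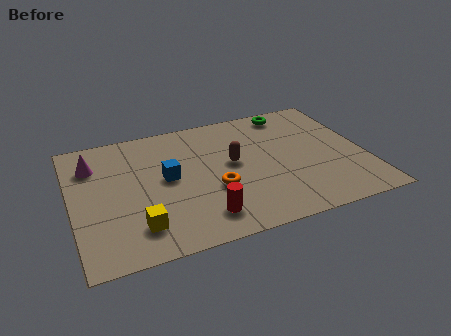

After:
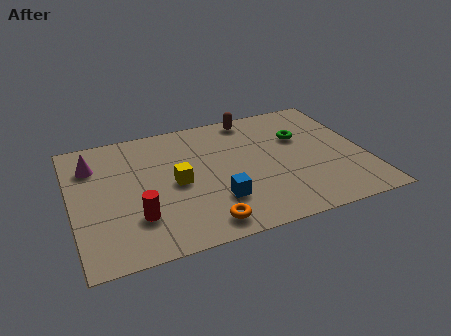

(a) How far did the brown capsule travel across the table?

2.8

The brown capsule was near (6.1, 4.1) before and (7.1, 6.7) after, so it travelled √(1.0² + 2.6²) ≈ 2.8 units.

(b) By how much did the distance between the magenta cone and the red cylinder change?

-1.9

They were about 5.7 units apart before and 3.8 after — 1.9 units closer together.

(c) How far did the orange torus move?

1.9

The orange torus was near (5.3, 2.8) before and (4.7, 1.0) after, so it travelled √(0.6² + 1.8²) ≈ 1.9 units.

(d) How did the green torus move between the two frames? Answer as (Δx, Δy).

(0.2, -1.7)

From the two frames, the green torus sits at roughly (8.6, 6.6) before and (8.8, 4.9) after.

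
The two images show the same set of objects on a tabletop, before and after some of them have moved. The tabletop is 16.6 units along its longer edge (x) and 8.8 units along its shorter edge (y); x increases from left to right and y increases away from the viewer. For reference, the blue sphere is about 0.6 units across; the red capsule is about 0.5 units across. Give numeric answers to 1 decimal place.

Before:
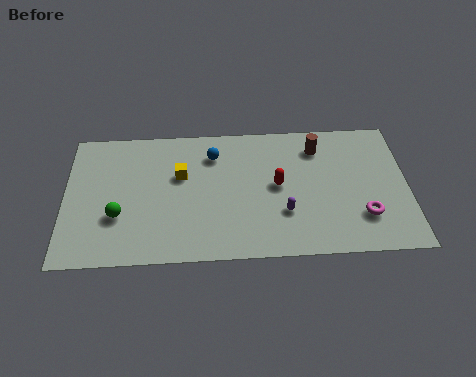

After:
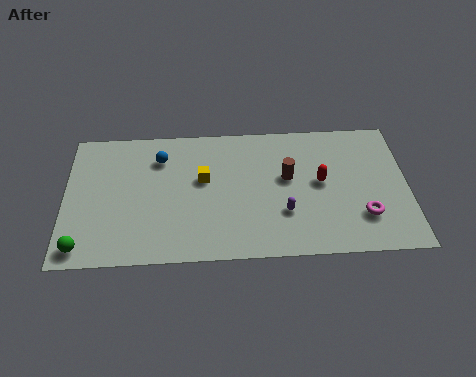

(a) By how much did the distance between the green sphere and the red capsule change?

+4.2

The distance was about 7.9 in the first image and 12.1 in the second, so they moved 4.2 units further apart.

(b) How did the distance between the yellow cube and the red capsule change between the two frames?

+0.9

The distance was about 4.8 in the first image and 5.7 in the second, so they moved 0.9 units further apart.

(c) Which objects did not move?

the magenta torus and the purple capsule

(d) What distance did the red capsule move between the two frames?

2.1

The red capsule moved from about (10.3, 4.6) to (12.4, 4.7), a distance of √(2.1² + 0.1²) ≈ 2.1.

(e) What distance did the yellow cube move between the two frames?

1.1

The yellow cube moved from about (5.6, 5.5) to (6.7, 5.2), a distance of √(1.1² + 0.3²) ≈ 1.1.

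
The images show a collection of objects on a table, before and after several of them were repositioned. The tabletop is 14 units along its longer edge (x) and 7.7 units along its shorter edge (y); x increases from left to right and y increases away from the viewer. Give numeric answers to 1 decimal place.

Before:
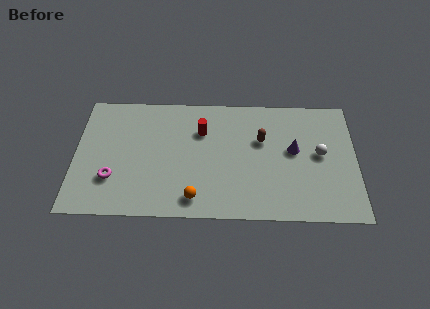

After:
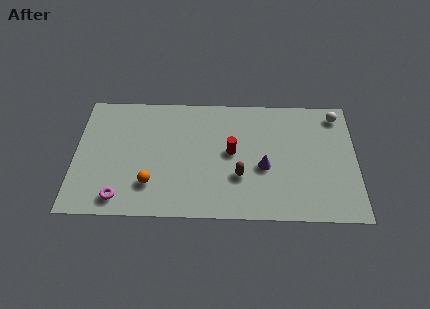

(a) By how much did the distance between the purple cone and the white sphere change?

+3.7

The distance was about 1.3 in the first image and 5.0 in the second, so they moved 3.7 units further apart.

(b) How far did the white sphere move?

2.7

The white sphere was near (12.2, 4.1) before and (13.1, 6.6) after, so it travelled √(0.9² + 2.5²) ≈ 2.7 units.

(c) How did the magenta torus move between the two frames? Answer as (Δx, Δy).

(0.4, -1.2)

From the two frames, the magenta torus sits at roughly (1.9, 2.3) before and (2.3, 1.1) after.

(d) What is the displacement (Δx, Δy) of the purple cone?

(-1.5, -1.1)

From the two frames, the purple cone sits at roughly (10.9, 4.3) before and (9.4, 3.2) after.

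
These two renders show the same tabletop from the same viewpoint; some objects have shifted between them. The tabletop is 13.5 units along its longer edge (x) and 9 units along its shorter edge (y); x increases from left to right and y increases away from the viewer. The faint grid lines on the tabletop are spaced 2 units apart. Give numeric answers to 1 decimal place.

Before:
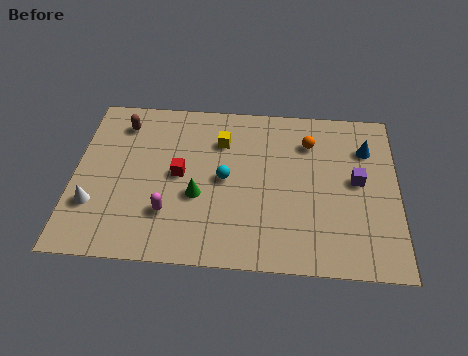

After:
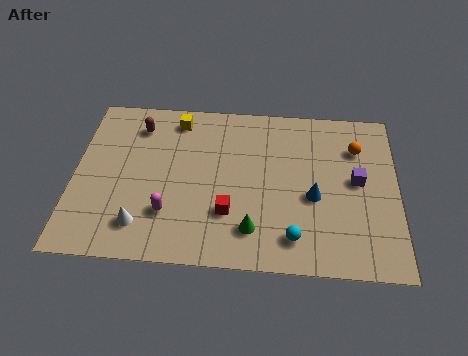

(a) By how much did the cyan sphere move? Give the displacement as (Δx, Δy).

(2.9, -2.9)

From the two frames, the cyan sphere sits at roughly (6.3, 4.5) before and (9.2, 1.6) after.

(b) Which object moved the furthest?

the cyan sphere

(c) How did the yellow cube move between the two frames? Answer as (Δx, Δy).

(-1.9, 1.1)

From the two frames, the yellow cube sits at roughly (6.1, 6.6) before and (4.2, 7.7) after.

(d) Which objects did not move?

the purple cube and the magenta capsule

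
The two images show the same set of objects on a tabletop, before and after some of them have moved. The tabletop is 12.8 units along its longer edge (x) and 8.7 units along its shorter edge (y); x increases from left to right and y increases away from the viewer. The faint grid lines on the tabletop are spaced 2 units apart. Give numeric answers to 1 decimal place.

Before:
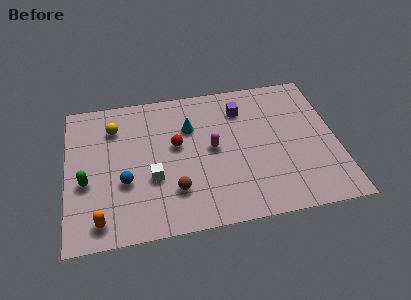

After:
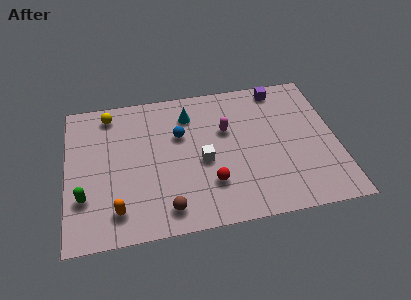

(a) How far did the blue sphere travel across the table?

3.6

The blue sphere was near (2.7, 3.2) before and (5.4, 5.6) after, so it travelled √(2.7² + 2.4²) ≈ 3.6 units.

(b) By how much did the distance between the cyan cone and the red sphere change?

+3.3

The distance was about 1.2 in the first image and 4.5 in the second, so they moved 3.3 units further apart.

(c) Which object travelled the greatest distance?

the blue sphere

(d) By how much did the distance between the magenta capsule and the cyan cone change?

+0.3

Before: roughly 1.8 units apart; after: 2.1. That's 0.3 units further apart.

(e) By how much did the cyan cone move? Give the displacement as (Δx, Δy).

(0.0, 0.8)

From the two frames, the cyan cone sits at roughly (5.9, 6.0) before and (5.9, 6.8) after.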